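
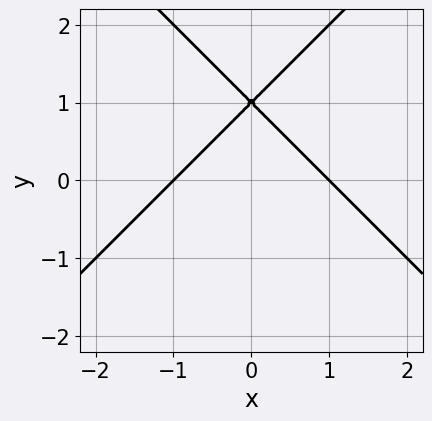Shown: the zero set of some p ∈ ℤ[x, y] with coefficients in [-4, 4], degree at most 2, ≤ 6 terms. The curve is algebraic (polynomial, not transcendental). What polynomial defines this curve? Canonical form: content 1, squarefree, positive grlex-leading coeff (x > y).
deg p = 2. The shape is more complex than any degree-1 curve.
Symmetries: it's symmetric under x → −x, forcing even powers of x.
Reading off the gridlines: one y-axis crossing is at y = 1; the x-axis gridline crossings are at x ∈ {-1, 1}.
Matching integer coefficients to the picture gives p.

x^2 - y^2 + 2*y - 1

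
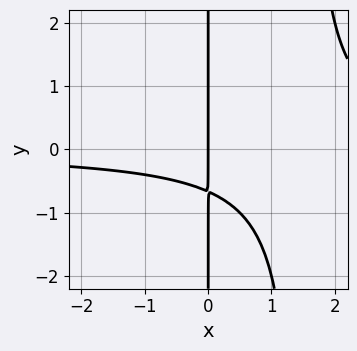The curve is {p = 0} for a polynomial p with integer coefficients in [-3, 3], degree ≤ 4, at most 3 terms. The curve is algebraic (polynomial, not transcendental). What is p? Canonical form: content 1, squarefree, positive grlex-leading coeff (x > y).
2*x^2*y - 3*x*y - 2*x

(a) The degree is 3 — the shape is more complex than any degree-2 curve.
(b) Checking where it meets the axes: every point of the y-axis in the box is on the curve; it meets the x-axis at x = 0 (among the integer gridlines).
(c) Assembling these constraints gives the stated polynomial.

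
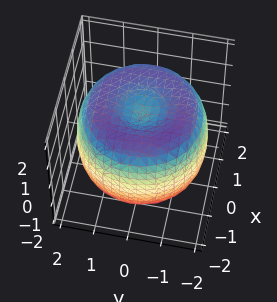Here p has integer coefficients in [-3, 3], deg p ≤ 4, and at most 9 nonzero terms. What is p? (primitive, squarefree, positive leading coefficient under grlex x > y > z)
x^4 + 2*x^2*y^2 + y^4 - 3*x^2 - 3*y^2 + 2*z^2 - 2

The degree is 4 — no degree-3 surface has this shape.
By symmetry, every cross-section ⟂ z is a circle, so x, y appear only via x² + y².
From the axis intercepts and sections: a circular section at z = 1 has radius between 1 and 2; among the integer gridlines, it crosses the z-axis at z ∈ {-1, 1}.
These observations pin down the coefficients.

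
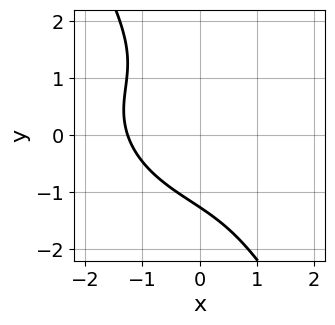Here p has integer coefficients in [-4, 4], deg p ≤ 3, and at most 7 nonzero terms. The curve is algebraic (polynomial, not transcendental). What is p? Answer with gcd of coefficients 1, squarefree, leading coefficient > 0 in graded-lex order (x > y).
x^3 + x^2*y + 2*x*y^2 + y^3 + 2

(a) deg p = 3. The shape is more complex than any degree-2 curve.
(b) Solving for integer coefficients yields p as stated.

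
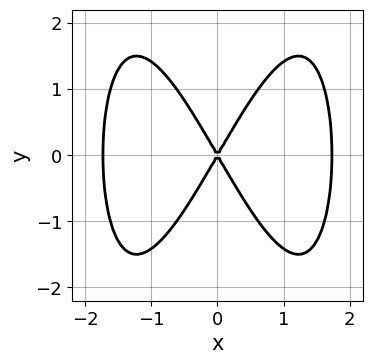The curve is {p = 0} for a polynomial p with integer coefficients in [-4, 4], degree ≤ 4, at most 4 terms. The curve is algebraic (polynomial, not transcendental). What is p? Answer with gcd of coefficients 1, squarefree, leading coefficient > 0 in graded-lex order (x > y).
First, degree: a generic line meets the curve in up to 4 points, so deg p = 4.
Next, symmetries: it's symmetric under x → −x, forcing even powers of x; the y ↦ −y reflection is a symmetry, so y appears only in even powers.
Then, from the axis intercepts and sections: one x-axis crossing is at x = 0; it meets the y-axis at y = 0 (among the integer gridlines).
Finally, solving for integer coefficients yields p as stated.

x^4 - 3*x^2 + y^2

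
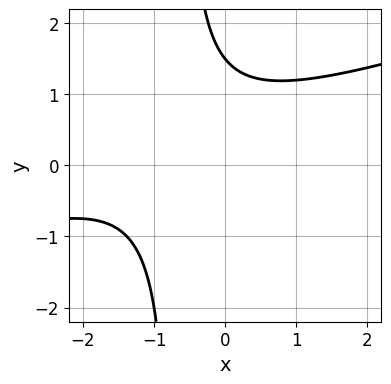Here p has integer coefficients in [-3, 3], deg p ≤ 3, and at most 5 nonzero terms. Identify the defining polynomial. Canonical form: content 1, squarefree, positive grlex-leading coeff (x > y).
First, degree: a generic line meets the curve in up to 2 points, so deg p = 2.
Next, observable constraints: it misses every integer gridline on the x-axis.
Finally, the integer polynomial consistent with all of this is the stated p.

x^2 - 3*x*y + 2*x - 2*y + 3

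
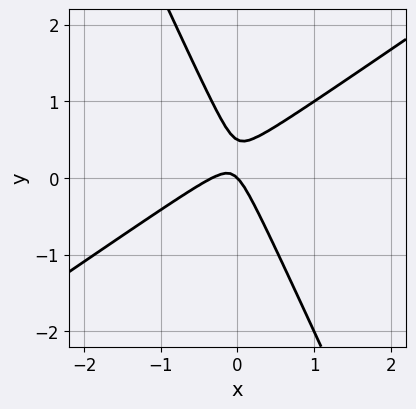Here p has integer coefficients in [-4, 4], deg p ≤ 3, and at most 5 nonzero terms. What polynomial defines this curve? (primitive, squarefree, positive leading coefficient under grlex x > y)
3*x^2 - 3*x*y - 2*y^2 + x + y

The degree is 2 — the shape is more complex than any degree-1 curve.
Reading off the gridlines: it meets the y-axis at y = 0 (among the integer gridlines); one x-axis crossing is at x = 0.
Together with the visible shape, these determine p as stated.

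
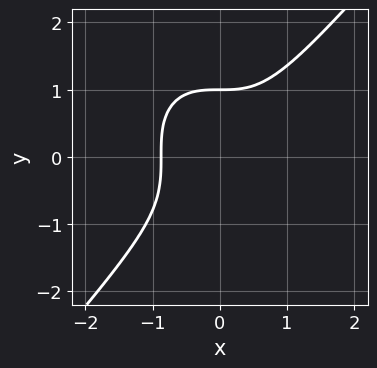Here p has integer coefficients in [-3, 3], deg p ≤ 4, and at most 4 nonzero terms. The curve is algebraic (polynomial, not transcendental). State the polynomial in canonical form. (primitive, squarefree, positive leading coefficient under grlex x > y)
3*x^3 - 2*y^3 + 2

First, deg p = 3. No degree-2 curve has this shape.
Then, against the integer gridlines: it meets the y-axis at y = 1 (among the integer gridlines).
Finally, these observations pin down the coefficients.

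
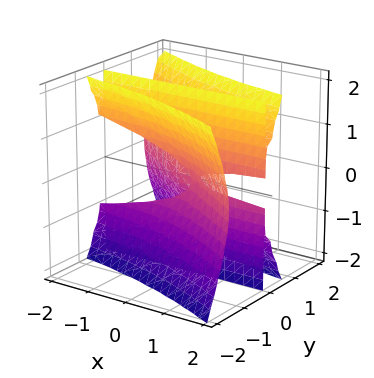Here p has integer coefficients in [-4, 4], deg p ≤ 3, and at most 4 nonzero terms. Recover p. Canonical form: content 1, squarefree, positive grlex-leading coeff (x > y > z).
1. Degree: the shape is more complex than any degree-2 surface, so deg p = 3.
2. Checking where it meets the axes: it meets the y-axis at y = 0 (among the integer gridlines); the visible x-axis segment lies entirely on the surface.
3. Together with the visible shape, these determine p as stated.

2*x*y^2 + 3*y^3 - y*z^2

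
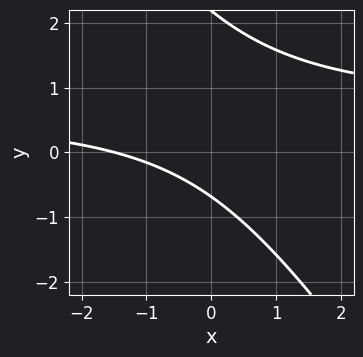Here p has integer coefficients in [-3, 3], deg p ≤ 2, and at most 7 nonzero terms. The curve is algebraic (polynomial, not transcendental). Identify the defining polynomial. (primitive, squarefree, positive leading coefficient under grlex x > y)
The degree is 2 — the shape is more complex than any degree-1 curve.
Matching integer coefficients to the picture gives p.

3*x*y + 2*y^2 - 2*x - 3*y - 3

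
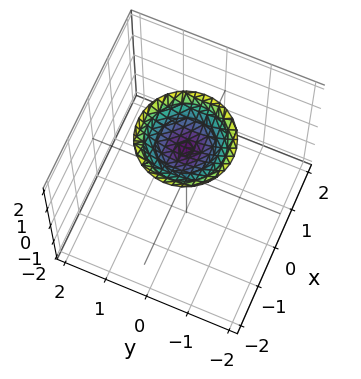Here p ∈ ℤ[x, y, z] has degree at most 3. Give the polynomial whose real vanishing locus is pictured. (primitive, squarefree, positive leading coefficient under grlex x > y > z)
x^2 + y^2 - 2*z + 3

First, degree: no degree-1 surface has this shape, so deg p = 2.
Then, symmetry: the z-axis is an axis of rotation, so x and y enter only as x² + y².
Next, against the integer gridlines: a circular section at z = 2 has radius exactly 1; the surface avoids every integer y-axis point in the box; it misses every integer gridline on the x-axis.
Finally, solving for integer coefficients yields p as stated.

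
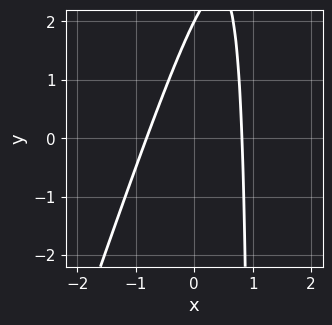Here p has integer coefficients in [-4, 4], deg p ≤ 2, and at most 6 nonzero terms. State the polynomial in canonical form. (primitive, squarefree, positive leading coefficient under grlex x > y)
3*x^2 - x*y + y - 2

1. Degree: the shape is more complex than any degree-1 curve, so deg p = 2.
2. Observable constraints: one y-axis crossing is at y = 2.
3. Putting this together gives p.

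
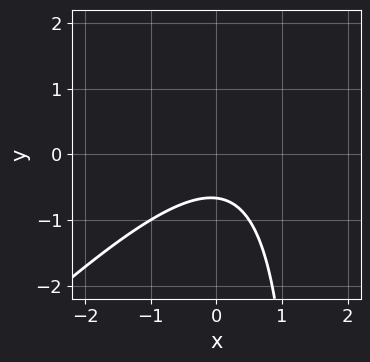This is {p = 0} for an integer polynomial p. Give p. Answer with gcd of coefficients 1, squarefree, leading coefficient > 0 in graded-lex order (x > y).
The degree is 2 — a generic line meets the curve in up to 2 points.
Reading off the gridlines: it misses every integer gridline on the x-axis.
Assembling these constraints gives the stated polynomial.

2*x^2 - 2*x*y - x + 3*y + 2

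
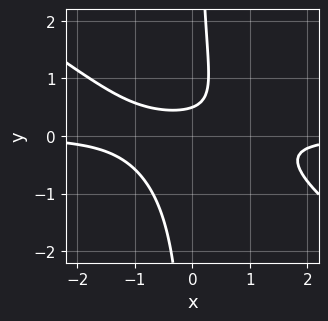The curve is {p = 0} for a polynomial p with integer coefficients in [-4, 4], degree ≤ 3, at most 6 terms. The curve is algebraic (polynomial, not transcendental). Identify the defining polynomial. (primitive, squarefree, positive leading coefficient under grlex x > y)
2*x^2*y + 3*x*y^2 - 2*y + 1

First, deg p = 3. No degree-2 curve has this shape.
Next, reading off the gridlines: it misses every integer gridline on the x-axis.
Finally, these observations pin down the coefficients.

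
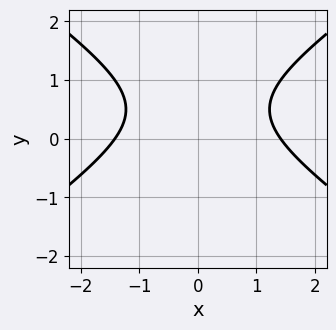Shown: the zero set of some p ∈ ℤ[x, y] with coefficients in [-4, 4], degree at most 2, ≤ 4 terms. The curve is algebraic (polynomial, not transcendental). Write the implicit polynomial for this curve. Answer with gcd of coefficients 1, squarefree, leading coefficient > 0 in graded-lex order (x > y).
1. Degree: the shape is more complex than any degree-1 curve, so deg p = 2.
2. Symmetries: the x ↦ −x reflection is a symmetry, so x appears only in even powers.
3. Against the integer gridlines: it misses every integer gridline on the y-axis.
4. Solving for integer coefficients yields p as stated.

x^2 - 2*y^2 + 2*y - 2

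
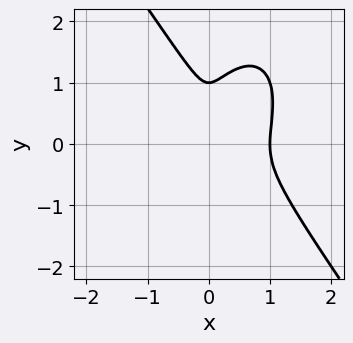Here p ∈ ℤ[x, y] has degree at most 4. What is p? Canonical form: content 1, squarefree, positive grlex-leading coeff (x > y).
3*x^3 + y^3 - 3*x^2 - y^2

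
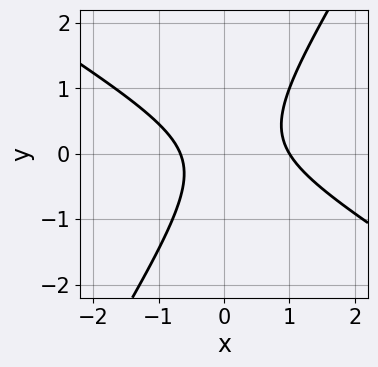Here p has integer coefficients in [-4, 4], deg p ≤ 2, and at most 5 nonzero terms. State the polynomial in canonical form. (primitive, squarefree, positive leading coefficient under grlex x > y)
3*x^2 + 3*x*y - 3*y^2 - x - 2

deg p = 2. A generic line meets the curve in up to 2 points.
From the axis intercepts and sections: it crosses the x-axis at the gridline x = 1; it misses every integer gridline on the y-axis.
These observations pin down the coefficients.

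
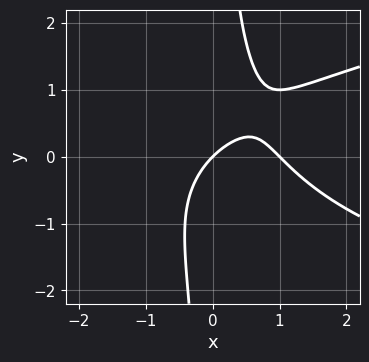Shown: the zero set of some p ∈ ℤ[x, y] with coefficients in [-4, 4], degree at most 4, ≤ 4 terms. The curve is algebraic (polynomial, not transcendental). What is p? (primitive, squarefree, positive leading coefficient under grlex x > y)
deg p = 3.
Observable constraints: the x-axis gridline crossings are at x ∈ {0, 1}; it crosses the y-axis at the gridline y = 0.
These observations pin down the coefficients.

x*y^2 - x^2 + x - y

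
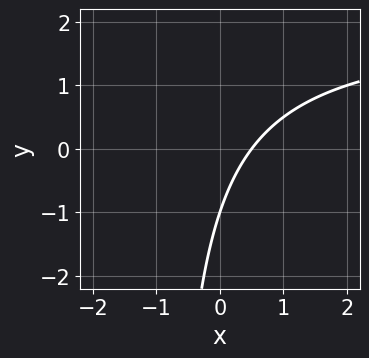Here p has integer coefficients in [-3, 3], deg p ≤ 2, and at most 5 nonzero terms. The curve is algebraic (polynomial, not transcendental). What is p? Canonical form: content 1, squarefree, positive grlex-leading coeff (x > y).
x*y - 2*x + y + 1

First, degree: the shape is more complex than any degree-1 curve, so deg p = 2.
Next, checking where it meets the axes: one y-axis crossing is at y = -1.
Finally, fitting integer coefficients to these (and the overall shape) gives p.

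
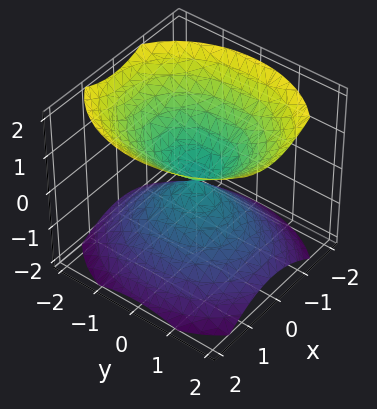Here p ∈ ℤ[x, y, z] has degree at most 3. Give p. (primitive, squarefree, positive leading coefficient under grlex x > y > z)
3*x^2 + 2*y^2 - 3*z^2

First, the picture has 2 separate pieces. Treating them together as one polynomial.
Then, deg p = 2. Two nappes meeting at a single point; a quadric.
Then, symmetries: it's symmetric under x → −x, forcing even powers of x; mirror symmetry z ↦ −z ⇒ only even powers of z; the y ↦ −y reflection is a symmetry, so y appears only in even powers.
Next, from the axis intercepts and sections: one z-axis crossing is at z = 0; it crosses the x-axis at the gridline x = 0.
Finally, together with the visible shape, these determine p as stated.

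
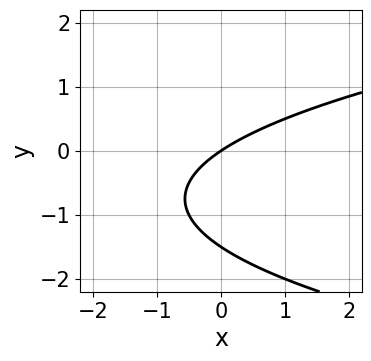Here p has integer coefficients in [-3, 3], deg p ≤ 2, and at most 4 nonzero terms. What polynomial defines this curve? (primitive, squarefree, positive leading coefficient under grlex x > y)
1. Degree: a generic line meets the curve in up to 2 points, so deg p = 2.
2. Against the integer gridlines: it crosses the y-axis at the gridline y = 0; one x-axis crossing is at x = 0.
3. Together with the visible shape, these determine p as stated.

2*y^2 - 2*x + 3*y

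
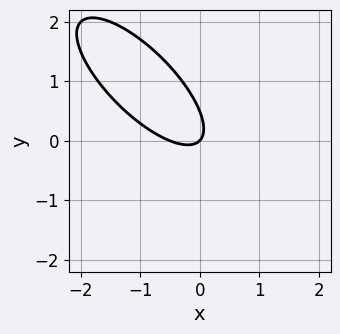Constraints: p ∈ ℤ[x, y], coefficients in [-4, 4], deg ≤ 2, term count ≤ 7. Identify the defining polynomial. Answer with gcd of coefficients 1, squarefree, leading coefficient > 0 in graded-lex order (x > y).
2*x^2 + 3*x*y + 2*y^2 + x - y

1. deg p = 2. A generic line meets the curve in up to 2 points.
2. From the axis intercepts and sections: one x-axis crossing is at x = 0; one y-axis crossing is at y = 0.
3. Solving for integer coefficients yields p as stated.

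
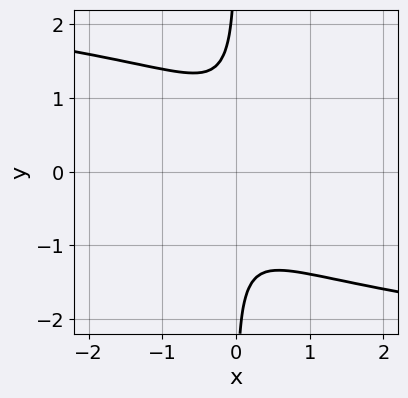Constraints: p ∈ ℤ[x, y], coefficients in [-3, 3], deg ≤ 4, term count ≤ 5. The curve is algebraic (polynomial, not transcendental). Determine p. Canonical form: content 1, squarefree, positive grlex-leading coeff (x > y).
2*x*y^3 + 3*x^2 - x*y + 1

(a) deg p = 4. No degree-3 curve has this shape.
(b) Against the integer gridlines: it misses every integer gridline on the x-axis; no y-intercept at any integer in the box.
(c) These observations pin down the coefficients.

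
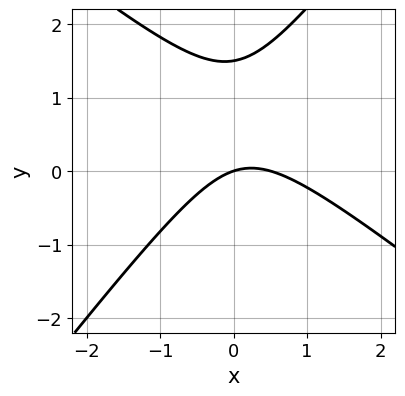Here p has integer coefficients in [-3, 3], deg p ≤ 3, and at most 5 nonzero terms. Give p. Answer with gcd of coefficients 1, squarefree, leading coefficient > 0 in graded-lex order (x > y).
The degree is 2 — the shape is more complex than any degree-1 curve.
Reading off the gridlines: it meets the y-axis at y = 0 (among the integer gridlines); one x-axis crossing is at x = 0.
Assembling these constraints gives the stated polynomial.

2*x^2 + x*y - 2*y^2 - x + 3*y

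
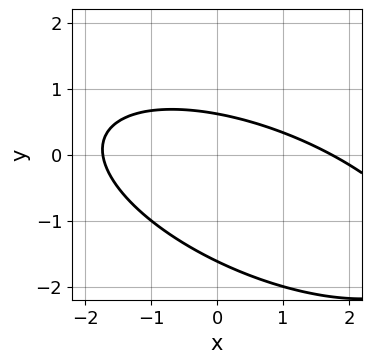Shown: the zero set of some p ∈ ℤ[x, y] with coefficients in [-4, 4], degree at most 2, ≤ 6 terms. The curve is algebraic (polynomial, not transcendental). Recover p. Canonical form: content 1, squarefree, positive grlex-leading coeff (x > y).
x^2 + 2*x*y + 3*y^2 + 3*y - 3

(a) deg p = 2. The shape is more complex than any degree-1 curve.
(b) Putting this together gives p.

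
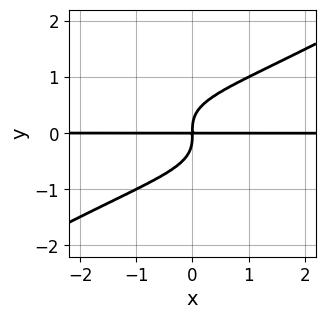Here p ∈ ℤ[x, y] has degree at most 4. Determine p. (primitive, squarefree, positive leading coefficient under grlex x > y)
x^2*y^2 - 3*y^4 + 2*x*y

1. The degree is 4 — no degree-3 curve has this shape.
2. From the visible intercepts: every point of the x-axis in the box is on the curve.
3. The integer polynomial consistent with all of this is the stated p.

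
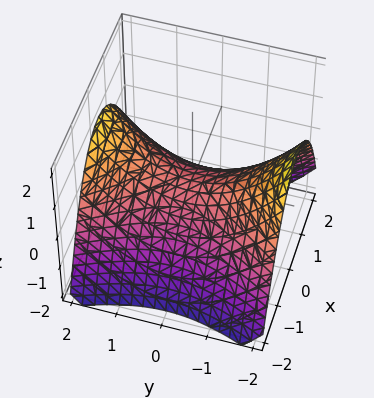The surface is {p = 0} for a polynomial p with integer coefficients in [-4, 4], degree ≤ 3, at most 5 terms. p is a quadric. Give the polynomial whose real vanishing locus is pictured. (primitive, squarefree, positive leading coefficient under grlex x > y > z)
2*x^2 - y^2 + 3*z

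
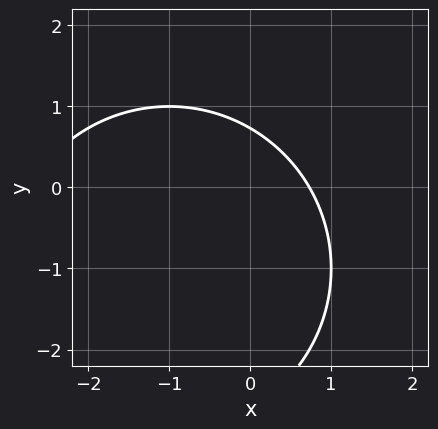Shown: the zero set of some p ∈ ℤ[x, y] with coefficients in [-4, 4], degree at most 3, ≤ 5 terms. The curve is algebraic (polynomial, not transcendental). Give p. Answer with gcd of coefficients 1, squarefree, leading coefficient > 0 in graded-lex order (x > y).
First, the degree is 2 — a generic line meets the curve in up to 2 points.
Finally, the integer polynomial consistent with all of this is the stated p.

x^2 + y^2 + 2*x + 2*y - 2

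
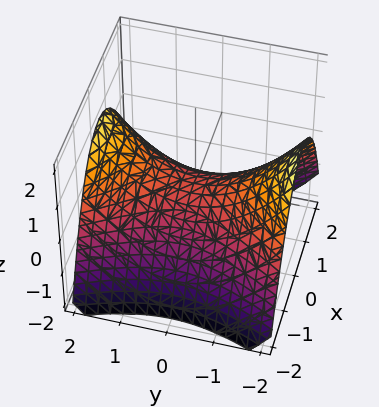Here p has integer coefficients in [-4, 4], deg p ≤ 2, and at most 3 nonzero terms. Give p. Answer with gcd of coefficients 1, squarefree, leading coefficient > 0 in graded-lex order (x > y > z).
2*x^2 - y^2 + 3*z

(a) Degree: a hyperbolic paraboloid; a quadric, so deg p = 2.
(b) Symmetries: mirror symmetry y ↦ −y ⇒ only even powers of y; it's symmetric under x → −x, forcing even powers of x.
(c) From the axis intercepts and sections: one y-axis crossing is at y = 0; one z-axis crossing is at z = 0.
(d) These observations pin down the coefficients.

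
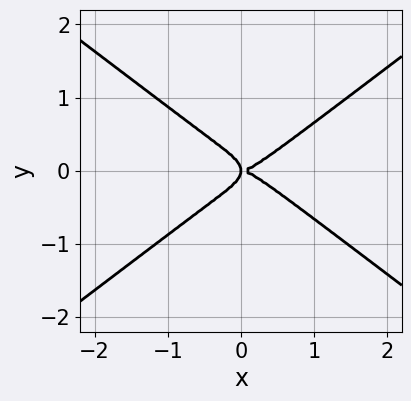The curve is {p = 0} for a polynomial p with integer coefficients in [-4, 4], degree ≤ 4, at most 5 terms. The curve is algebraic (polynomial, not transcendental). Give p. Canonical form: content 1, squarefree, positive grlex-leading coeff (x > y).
x^4 - 3*y^4 - x*y^2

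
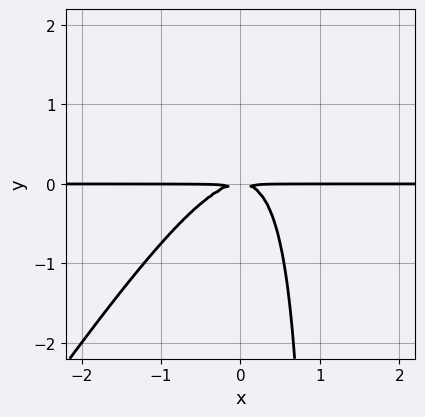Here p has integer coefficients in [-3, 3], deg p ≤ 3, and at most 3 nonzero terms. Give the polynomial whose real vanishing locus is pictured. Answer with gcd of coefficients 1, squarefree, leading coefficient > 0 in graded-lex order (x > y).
Degree: a generic line meets the curve in up to 3 points, so deg p = 3.
From the visible intercepts: every point of the x-axis in the box is on the curve.
The integer polynomial consistent with all of this is the stated p.

3*x^2*y - 2*x*y^2 + 2*y^2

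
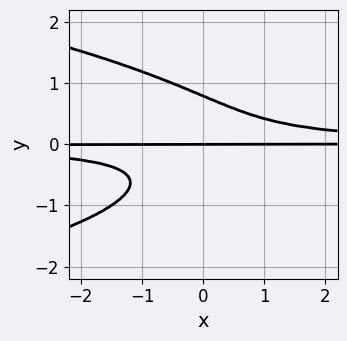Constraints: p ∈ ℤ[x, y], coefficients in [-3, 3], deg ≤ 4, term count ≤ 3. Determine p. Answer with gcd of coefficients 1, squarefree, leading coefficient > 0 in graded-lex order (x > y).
1. The degree is 4 — no degree-3 curve has this shape.
2. Checking where it meets the axes: it crosses the y-axis at the gridline y = 0; the visible x-axis segment lies entirely on the curve.
3. Putting this together gives p.

2*y^4 + 2*x*y^2 - y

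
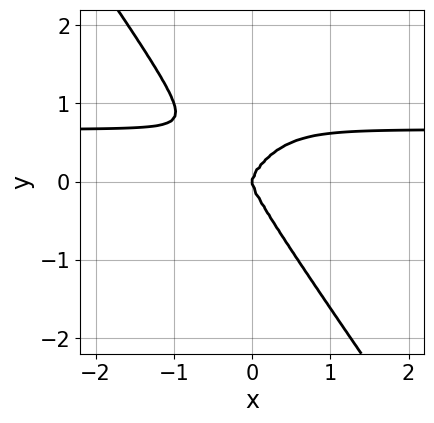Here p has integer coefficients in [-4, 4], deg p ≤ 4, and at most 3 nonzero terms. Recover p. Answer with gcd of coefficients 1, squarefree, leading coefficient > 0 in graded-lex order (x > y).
First, deg p = 4. No degree-3 curve has this shape.
Next, from the visible intercepts: it crosses the y-axis at the gridline y = 0; it crosses the x-axis at the gridline x = 0.
Finally, assembling these constraints gives the stated polynomial.

3*x^3*y + y^4 - 2*x^3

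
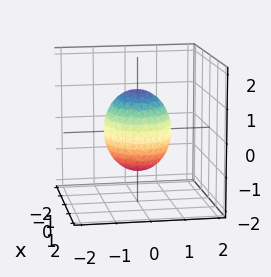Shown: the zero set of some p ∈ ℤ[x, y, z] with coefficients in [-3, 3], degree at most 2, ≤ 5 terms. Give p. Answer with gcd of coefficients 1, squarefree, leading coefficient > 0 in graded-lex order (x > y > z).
2*x^2 + 3*y^2 + 2*z^2 - 3

(a) deg p = 2. A closed, bounded, convex surface; a quadric.
(b) Symmetries: the z ↦ −z reflection is a symmetry, so z appears only in even powers; the y ↦ −y reflection is a symmetry, so y appears only in even powers; the x ↦ −x reflection is a symmetry, so x appears only in even powers.
(c) Checking where it meets the axes: the y-axis gridline crossings are at y ∈ {-1, 1}.
(d) These observations pin down the coefficients.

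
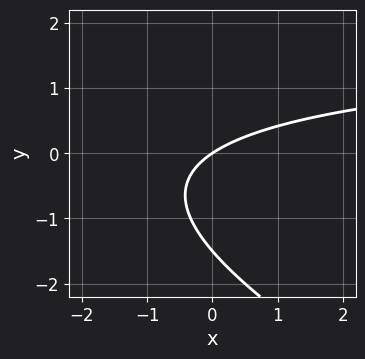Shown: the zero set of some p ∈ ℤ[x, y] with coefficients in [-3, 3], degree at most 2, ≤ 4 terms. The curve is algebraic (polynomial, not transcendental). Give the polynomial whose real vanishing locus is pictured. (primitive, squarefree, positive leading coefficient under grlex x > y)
x*y + 2*y^2 - 2*x + 3*y

1. deg p = 2.
2. Reading off the gridlines: it crosses the y-axis at the gridline y = 0; one x-axis crossing is at x = 0.
3. Fitting integer coefficients to these (and the overall shape) gives p.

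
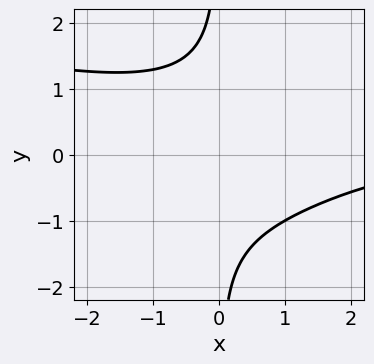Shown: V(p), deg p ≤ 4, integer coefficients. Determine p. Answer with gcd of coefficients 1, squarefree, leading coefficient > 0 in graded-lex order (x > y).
2*x*y^3 + x^2*y + 3

First, the degree is 4 — the shape is more complex than any degree-3 curve.
Next, checking where it meets the axes: it misses every integer gridline on the x-axis; the curve avoids every integer y-axis point in the box.
Finally, assembling these constraints gives the stated polynomial.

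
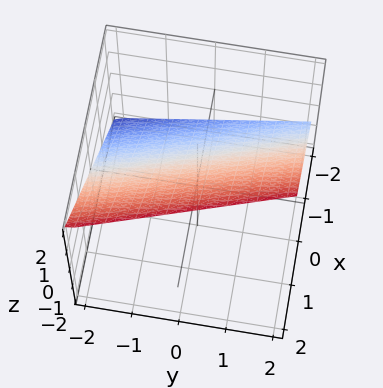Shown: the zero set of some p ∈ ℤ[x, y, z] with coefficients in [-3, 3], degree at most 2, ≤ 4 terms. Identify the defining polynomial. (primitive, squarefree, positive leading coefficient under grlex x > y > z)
3*x + y - 3*z + 2

First, deg p = 1. The surface is flat (a plane).
Next, from the axis intercepts and sections: it crosses the y-axis at the gridline y = -2.
Finally, together with the visible shape, these determine p as stated.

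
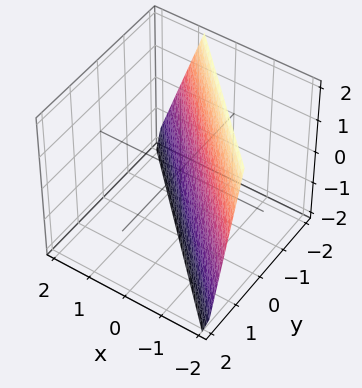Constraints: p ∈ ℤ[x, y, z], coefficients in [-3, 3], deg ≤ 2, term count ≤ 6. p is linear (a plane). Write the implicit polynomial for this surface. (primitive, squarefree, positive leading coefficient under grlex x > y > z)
1. The degree is 1 — every cross-section is a straight line — this is a plane.
2. From the axis intercepts and sections: it meets the z-axis at z = -2 (among the integer gridlines).
3. Solving for integer coefficients yields p as stated.

3*x + 3*y + z + 2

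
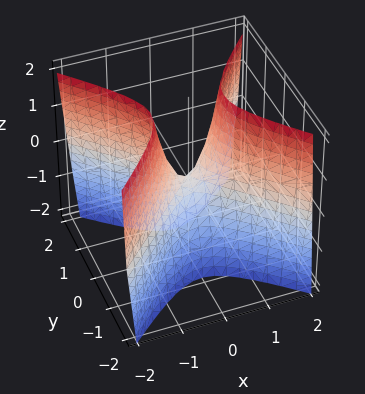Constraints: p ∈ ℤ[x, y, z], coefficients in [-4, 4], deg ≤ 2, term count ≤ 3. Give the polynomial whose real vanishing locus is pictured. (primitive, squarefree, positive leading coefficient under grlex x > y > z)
3*x^2 - 3*y^2 - z

The degree is 2 — a hyperbolic paraboloid; a quadric.
Symmetries: it's symmetric under x → −x, forcing even powers of x; the y ↦ −y reflection is a symmetry, so y appears only in even powers.
From the axis intercepts and sections: it meets the z-axis at z = 0 (among the integer gridlines); one y-axis crossing is at y = 0; it meets the x-axis at x = 0 (among the integer gridlines).
Fitting integer coefficients to these (and the overall shape) gives p.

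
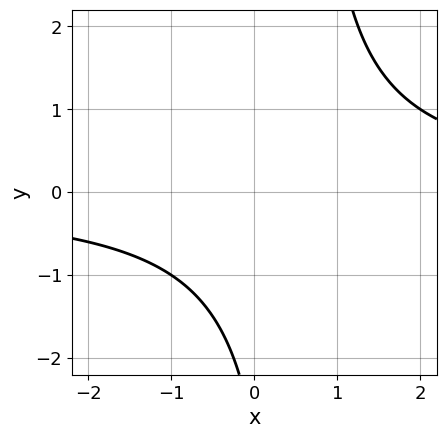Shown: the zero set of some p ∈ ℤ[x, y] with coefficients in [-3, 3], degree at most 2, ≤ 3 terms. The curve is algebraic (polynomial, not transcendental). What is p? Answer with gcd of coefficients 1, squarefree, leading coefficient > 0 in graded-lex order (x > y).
2*x*y - y - 3

1. deg p = 2. A generic line meets the curve in up to 2 points.
2. Checking where it meets the axes: no y-intercept at any integer in the box; it misses every integer gridline on the x-axis.
3. Matching integer coefficients to the picture gives p.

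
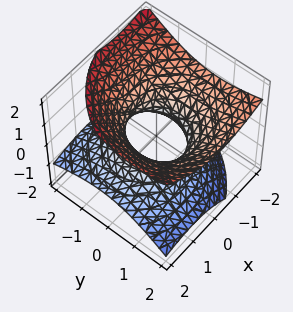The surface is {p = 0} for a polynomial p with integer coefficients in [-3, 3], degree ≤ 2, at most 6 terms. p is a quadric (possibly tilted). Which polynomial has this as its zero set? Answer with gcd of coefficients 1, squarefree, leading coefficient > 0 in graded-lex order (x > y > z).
First, degree: a generic line meets the surface in up to 2 points, so deg p = 2.
Next, against the integer gridlines: the x-axis gridline crossings are at x ∈ {-1, 1}; no z-intercept at any integer in the box.
Finally, the integer polynomial consistent with all of this is the stated p.

x^2 + x*z + y^2 - y*z - 2*z^2 - 1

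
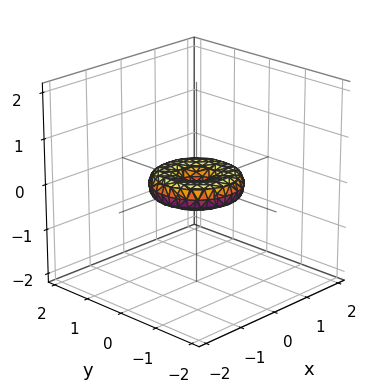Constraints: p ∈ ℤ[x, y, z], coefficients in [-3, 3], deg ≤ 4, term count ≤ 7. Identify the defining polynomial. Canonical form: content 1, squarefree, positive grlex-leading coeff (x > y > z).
x^4 + 2*x^2*y^2 + y^4 - x^2 - y^2 + 3*z^2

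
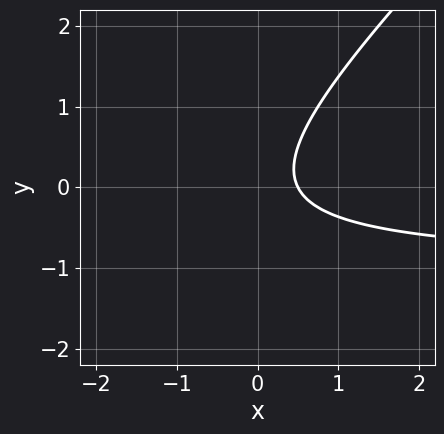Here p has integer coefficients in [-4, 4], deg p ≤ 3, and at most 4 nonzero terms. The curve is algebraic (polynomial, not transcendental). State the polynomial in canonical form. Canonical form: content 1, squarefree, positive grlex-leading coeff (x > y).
(a) deg p = 2. No degree-1 curve has this shape.
(b) Reading off the gridlines: no y-intercept at any integer in the box.
(c) Together with the visible shape, these determine p as stated.

2*x*y - 2*y^2 + 2*x - 1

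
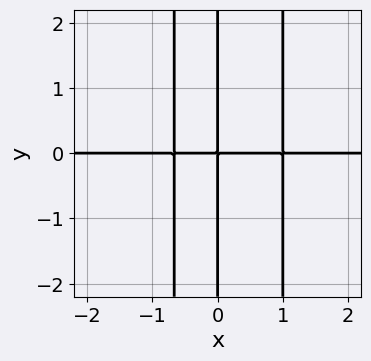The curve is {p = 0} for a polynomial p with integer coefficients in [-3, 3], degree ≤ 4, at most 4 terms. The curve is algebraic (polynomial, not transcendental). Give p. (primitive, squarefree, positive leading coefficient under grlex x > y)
First, degree: a generic line meets the curve in up to 4 points, so deg p = 4.
Next, from the visible intercepts: the visible x-axis segment lies entirely on the curve; the visible y-axis segment lies entirely on the curve.
Finally, matching integer coefficients to the picture gives p.

3*x^3*y - x^2*y - 2*x*y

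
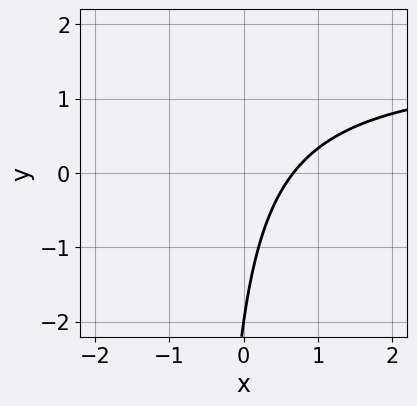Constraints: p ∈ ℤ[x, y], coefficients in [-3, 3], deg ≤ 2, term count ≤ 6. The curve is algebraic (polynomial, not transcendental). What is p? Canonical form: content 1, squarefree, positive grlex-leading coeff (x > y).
2*x*y - 3*x + y + 2

First, degree: the shape is more complex than any degree-1 curve, so deg p = 2.
Then, from the visible intercepts: it meets the y-axis at y = -2 (among the integer gridlines).
Finally, the integer polynomial consistent with all of this is the stated p.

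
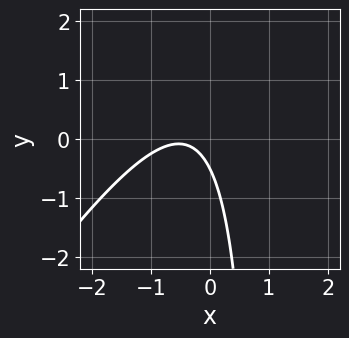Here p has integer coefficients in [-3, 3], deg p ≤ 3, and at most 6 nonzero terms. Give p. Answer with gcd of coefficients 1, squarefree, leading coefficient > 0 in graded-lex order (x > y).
First, the degree is 2 — the shape is more complex than any degree-1 curve.
Next, reading off the gridlines: no x-intercept at any integer in the box.
Finally, matching integer coefficients to the picture gives p.

3*x^2 - 2*x*y + 3*x + 2*y + 1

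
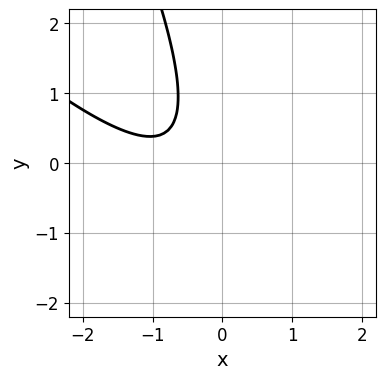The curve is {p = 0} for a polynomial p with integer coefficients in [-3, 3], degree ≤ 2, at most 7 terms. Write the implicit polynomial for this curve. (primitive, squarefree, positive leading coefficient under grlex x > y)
The degree is 2 — the shape is more complex than any degree-1 curve.
From the axis intercepts and sections: no x-intercept at any integer in the box; the curve avoids every integer y-axis point in the box.
These observations pin down the coefficients.

2*x^2 + 3*x*y + y^2 + 3*x + 2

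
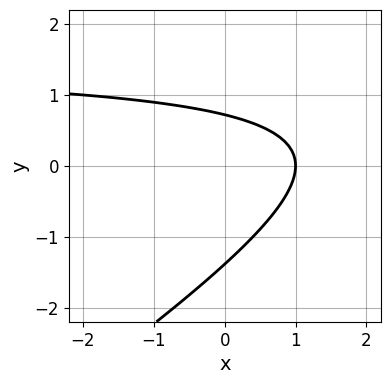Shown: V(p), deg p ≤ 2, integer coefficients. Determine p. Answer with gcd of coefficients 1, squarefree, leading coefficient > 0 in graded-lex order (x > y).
1. deg p = 2. A generic line meets the curve in up to 2 points.
2. Checking where it meets the axes: it crosses the x-axis at the gridline x = 1.
3. Matching integer coefficients to the picture gives p.

2*x*y - 3*y^2 - 3*x - 2*y + 3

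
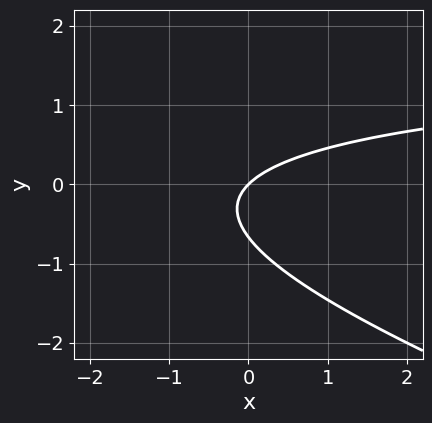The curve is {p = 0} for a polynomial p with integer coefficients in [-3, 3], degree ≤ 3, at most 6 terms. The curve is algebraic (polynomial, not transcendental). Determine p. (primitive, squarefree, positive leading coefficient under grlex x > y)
x*y + 3*y^2 - 2*x + 2*y

Degree: the shape is more complex than any degree-1 curve, so deg p = 2.
From the visible intercepts: it crosses the y-axis at the gridline y = 0; it crosses the x-axis at the gridline x = 0.
Fitting integer coefficients to these (and the overall shape) gives p.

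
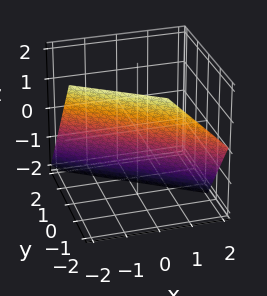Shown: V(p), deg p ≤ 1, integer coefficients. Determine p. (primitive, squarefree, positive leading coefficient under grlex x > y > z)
2*x + 3*y + 2*z + 2

First, degree: every cross-section is a straight line — this is a plane, so deg p = 1.
Then, from the axis intercepts and sections: it crosses the x-axis at the gridline x = -1; it crosses the z-axis at the gridline z = -1.
Finally, these observations pin down the coefficients.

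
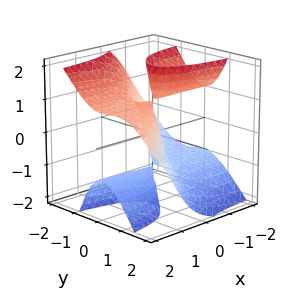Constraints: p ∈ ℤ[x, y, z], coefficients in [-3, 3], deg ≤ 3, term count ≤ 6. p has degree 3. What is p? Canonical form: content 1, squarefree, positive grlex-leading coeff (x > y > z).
(a) The picture has 3 separate pieces.
(b) The degree is 3 — a generic line meets the surface in up to 3 points.
(c) Observable constraints: every point of the z-axis in the box is on the surface; it meets the y-axis at y = 0 (among the integer gridlines); one x-axis crossing is at x = 0.
(d) Matching integer coefficients to the picture gives p.

3*x*y^2 - 2*x*z^2 - 3*y^3 - 3*y^2*z + 2*x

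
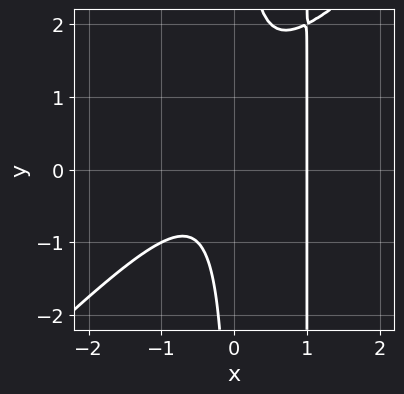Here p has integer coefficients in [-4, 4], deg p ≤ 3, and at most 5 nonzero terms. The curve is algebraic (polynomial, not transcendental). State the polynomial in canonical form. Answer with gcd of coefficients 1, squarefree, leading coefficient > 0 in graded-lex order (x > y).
1. deg p = 3. A generic line meets the curve in up to 3 points.
2. Reading off the gridlines: it crosses the x-axis at the gridline x = 1; the curve avoids every integer y-axis point in the box.
3. The integer polynomial consistent with all of this is the stated p.

2*x^3 - 2*x^2*y - x^2 + 2*x*y - 1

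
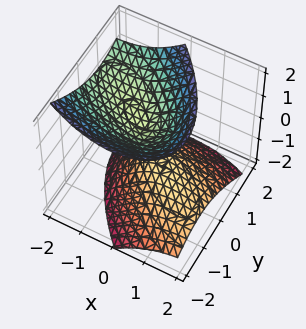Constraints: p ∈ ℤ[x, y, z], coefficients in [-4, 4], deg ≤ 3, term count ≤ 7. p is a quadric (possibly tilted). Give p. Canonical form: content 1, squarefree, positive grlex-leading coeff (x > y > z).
(a) The picture has 2 separate pieces.
(b) Degree: no degree-1 surface has this shape, so deg p = 2.
(c) Against the integer gridlines: no x-intercept at any integer in the box; the surface avoids every integer y-axis point in the box.
(d) The integer polynomial consistent with all of this is the stated p.

2*x^2 + 3*x*y + 3*x*z + 3*y^2 - 3*z^2 + 1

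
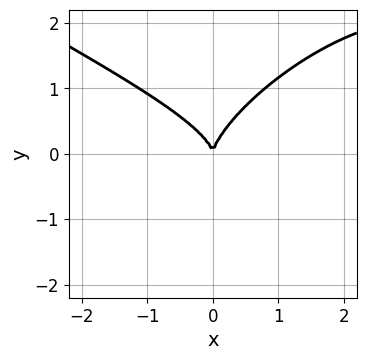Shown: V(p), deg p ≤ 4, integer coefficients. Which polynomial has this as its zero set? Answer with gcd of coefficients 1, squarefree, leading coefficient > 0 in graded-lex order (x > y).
x^3 - 2*x*y^2 + 3*y^3 - 3*x^2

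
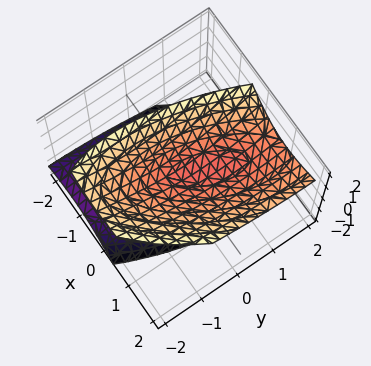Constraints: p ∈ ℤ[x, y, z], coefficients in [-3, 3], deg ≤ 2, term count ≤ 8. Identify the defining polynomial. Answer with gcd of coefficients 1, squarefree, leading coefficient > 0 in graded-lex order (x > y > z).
3*x^2 - 2*x*y - 2*x*z + y^2 - 2*z^2 + 1

(a) I count 2 distinct pieces. Treating them together as one polynomial.
(b) deg p = 2. A generic line meets the surface in up to 2 points.
(c) Checking where it meets the axes: it misses every integer gridline on the y-axis; no x-intercept at any integer in the box.
(d) Matching integer coefficients to the picture gives p.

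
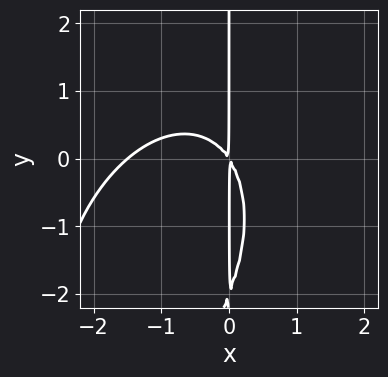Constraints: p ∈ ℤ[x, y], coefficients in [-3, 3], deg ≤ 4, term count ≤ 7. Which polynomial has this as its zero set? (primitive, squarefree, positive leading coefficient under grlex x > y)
2*x^3 - x^2*y + x*y^2 + 3*x^2 + 2*x*y

First, the degree is 3 — a generic line meets the curve in up to 3 points.
Next, from the visible intercepts: the visible y-axis segment lies entirely on the curve.
Finally, fitting integer coefficients to these (and the overall shape) gives p.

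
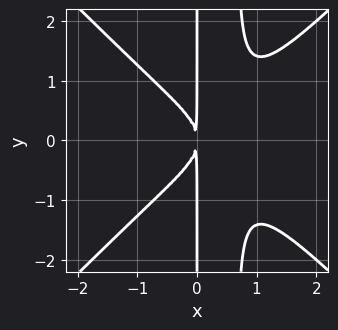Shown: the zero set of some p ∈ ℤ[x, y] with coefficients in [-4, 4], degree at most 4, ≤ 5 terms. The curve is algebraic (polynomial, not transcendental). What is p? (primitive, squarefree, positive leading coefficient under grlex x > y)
3*x^4 - 3*x^2*y^2 - 3*x^3 + 2*x*y^2 + 2*x^2

Degree: no degree-3 curve has this shape, so deg p = 4.
Symmetries: mirror symmetry y ↦ −y ⇒ only even powers of y.
From the axis intercepts and sections: the visible y-axis segment lies entirely on the curve.
These observations pin down the coefficients.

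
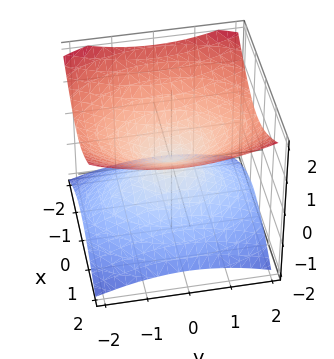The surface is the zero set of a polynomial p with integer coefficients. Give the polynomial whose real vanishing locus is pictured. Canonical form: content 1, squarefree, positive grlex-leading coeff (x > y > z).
2*x^2 + y^2 - 3*z^2

(a) deg p = 2. Two nappes meeting at a single point; a quadric.
(b) Symmetries: it's symmetric under z → −z, forcing even powers of z; the x ↦ −x reflection is a symmetry, so x appears only in even powers; the y ↦ −y reflection is a symmetry, so y appears only in even powers.
(c) Reading off the gridlines: it crosses the x-axis at the gridline x = 0; it meets the z-axis at z = 0 (among the integer gridlines).
(d) Fitting integer coefficients to these (and the overall shape) gives p.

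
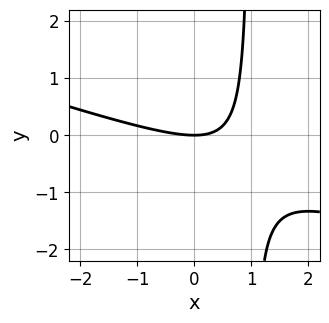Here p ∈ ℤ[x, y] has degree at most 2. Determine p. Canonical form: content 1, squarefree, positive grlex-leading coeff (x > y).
First, the degree is 2 — no degree-1 curve has this shape.
Then, checking where it meets the axes: it crosses the x-axis at the gridline x = 0; one y-axis crossing is at y = 0.
Finally, together with the visible shape, these determine p as stated.

x^2 + 3*x*y - 3*y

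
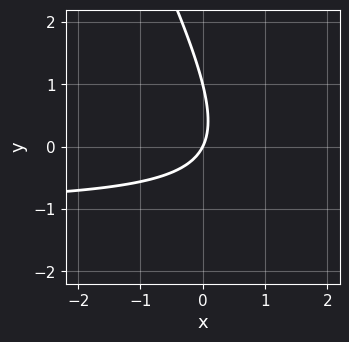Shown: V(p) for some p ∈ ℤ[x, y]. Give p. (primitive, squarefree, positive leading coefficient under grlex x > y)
Degree: a generic line meets the curve in up to 2 points, so deg p = 2.
Reading off the gridlines: it crosses the x-axis at the gridline x = 0; the y-axis gridline crossings are at y ∈ {0, 1}.
Putting this together gives p.

2*x*y + y^2 + 2*x - y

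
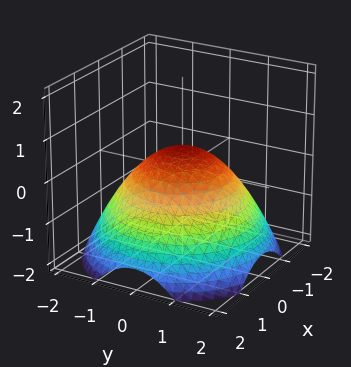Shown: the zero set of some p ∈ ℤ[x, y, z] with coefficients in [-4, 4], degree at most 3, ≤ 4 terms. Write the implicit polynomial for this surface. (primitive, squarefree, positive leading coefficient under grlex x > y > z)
x^2 + y^2 + 2*z - 1

First, degree: no degree-1 surface has this shape, so deg p = 2.
Then, by symmetry, the z-axis is an axis of rotation, so x and y enter only as x² + y².
Then, against the integer gridlines: among the integer gridlines, it crosses the x-axis at x ∈ {-1, 1}; among the integer gridlines, it crosses the y-axis at y ∈ {-1, 1}; a circular section at z = -1 has radius between 1 and 2.
Finally, assembling these constraints gives the stated polynomial.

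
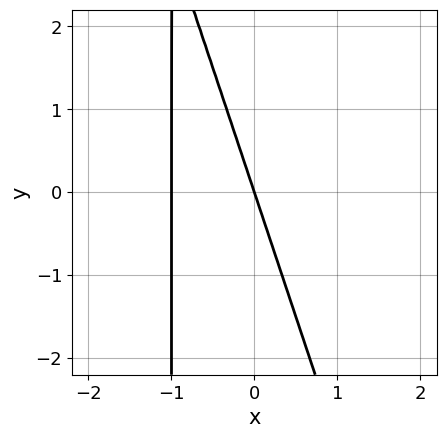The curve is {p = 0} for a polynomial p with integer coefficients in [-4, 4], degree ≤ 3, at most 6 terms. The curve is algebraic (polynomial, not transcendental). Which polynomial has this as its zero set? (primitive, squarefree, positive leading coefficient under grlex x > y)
3*x^2 + x*y + 3*x + y

(a) The degree is 2 — no degree-1 curve has this shape.
(b) Checking where it meets the axes: among the integer gridlines, it crosses the x-axis at x ∈ {-1, 0}; it crosses the y-axis at the gridline y = 0.
(c) Matching integer coefficients to the picture gives p.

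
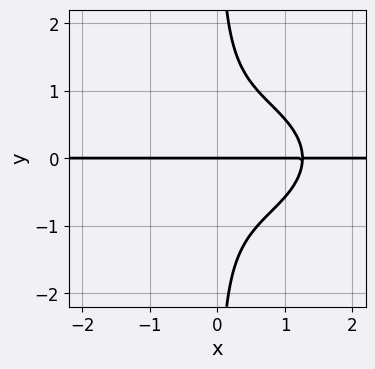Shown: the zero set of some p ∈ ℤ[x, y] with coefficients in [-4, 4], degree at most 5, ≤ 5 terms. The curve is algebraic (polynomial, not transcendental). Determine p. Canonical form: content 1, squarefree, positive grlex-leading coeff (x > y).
x^3*y + 3*x*y^3 - 2*y

(a) deg p = 4. No degree-3 curve has this shape.
(b) Checking where it meets the axes: it meets the y-axis at y = 0 (among the integer gridlines); the visible x-axis segment lies entirely on the curve.
(c) Together with the visible shape, these determine p as stated.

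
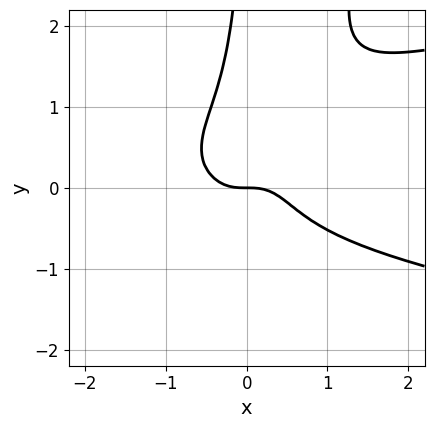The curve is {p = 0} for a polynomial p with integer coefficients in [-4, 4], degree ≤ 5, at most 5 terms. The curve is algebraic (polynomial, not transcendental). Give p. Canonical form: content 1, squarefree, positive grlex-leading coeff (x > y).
3*x^2*y^2 - x*y^3 - 2*x^3 - x^2*y - y

First, the degree is 4 — a generic line meets the curve in up to 4 points.
Then, reading off the gridlines: one x-axis crossing is at x = 0; it crosses the y-axis at the gridline y = 0.
Finally, the integer polynomial consistent with all of this is the stated p.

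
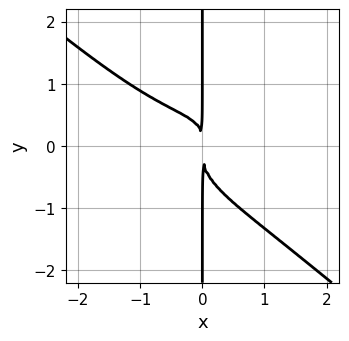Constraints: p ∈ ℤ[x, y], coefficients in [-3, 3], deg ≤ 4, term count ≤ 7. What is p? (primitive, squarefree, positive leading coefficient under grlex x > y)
x^4 - x^3*y + 3*x*y^3 - 2*x^2*y + 2*x^2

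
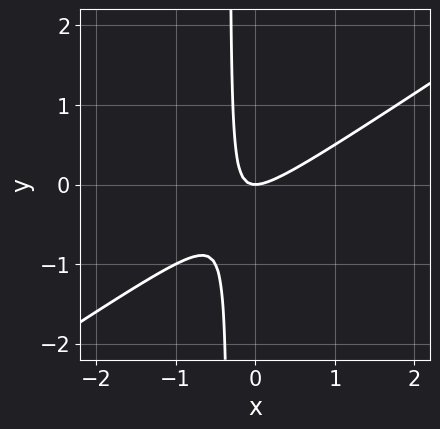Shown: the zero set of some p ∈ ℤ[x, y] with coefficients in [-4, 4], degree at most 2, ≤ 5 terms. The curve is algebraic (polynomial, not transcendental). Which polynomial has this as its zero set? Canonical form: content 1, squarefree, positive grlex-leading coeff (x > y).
2*x^2 - 3*x*y - y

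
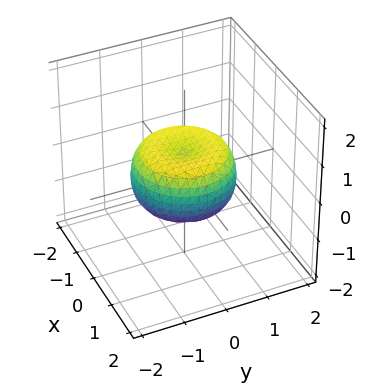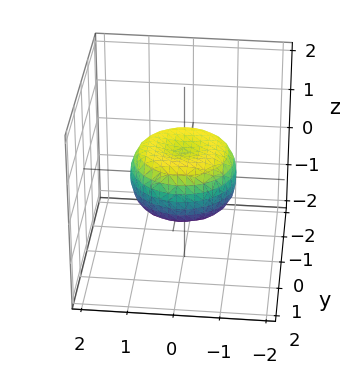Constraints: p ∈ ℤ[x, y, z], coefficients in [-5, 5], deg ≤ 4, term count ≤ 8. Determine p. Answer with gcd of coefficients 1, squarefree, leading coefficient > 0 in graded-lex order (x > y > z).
2*x^4 + 4*x^2*y^2 + 2*y^4 - 2*x^2 - 2*y^2 + 3*z^2 - 1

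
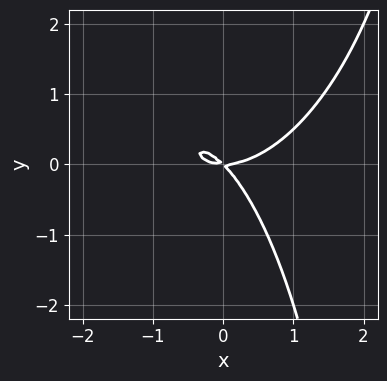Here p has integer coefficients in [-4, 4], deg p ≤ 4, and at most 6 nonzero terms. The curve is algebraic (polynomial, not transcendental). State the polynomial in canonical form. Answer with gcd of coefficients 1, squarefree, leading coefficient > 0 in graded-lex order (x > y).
deg p = 3.
From the visible intercepts: it crosses the y-axis at the gridline y = 0; it meets the x-axis at x = 0 (among the integer gridlines).
Together with the visible shape, these determine p as stated.

2*x^3 + x*y^2 - 3*x*y - 3*y^2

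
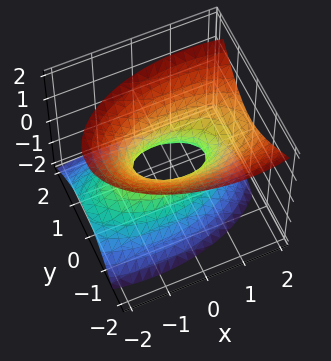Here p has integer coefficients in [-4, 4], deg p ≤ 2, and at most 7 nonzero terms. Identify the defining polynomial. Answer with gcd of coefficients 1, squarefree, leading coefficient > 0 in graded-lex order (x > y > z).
x^2 - x*z + 3*y^2 + y*z - 2*z^2 - 1

First, deg p = 2.
Then, from the axis intercepts and sections: it misses every integer gridline on the z-axis; among the integer gridlines, it crosses the x-axis at x ∈ {-1, 1}.
Finally, putting this together gives p.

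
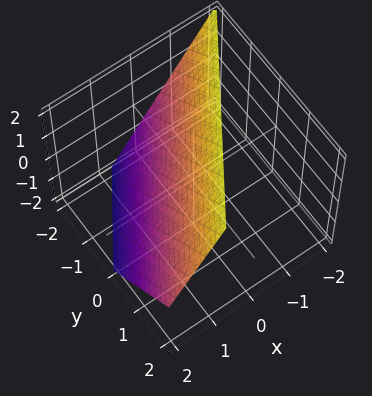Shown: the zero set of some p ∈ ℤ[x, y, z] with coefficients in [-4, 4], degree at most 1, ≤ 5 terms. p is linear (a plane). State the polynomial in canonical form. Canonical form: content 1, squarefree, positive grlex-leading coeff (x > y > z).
3*x - 2*y + 2*z - 2

(a) The degree is 1 — every cross-section is a straight line — this is a plane.
(b) Reading off the gridlines: it meets the y-axis at y = -1 (among the integer gridlines); it crosses the z-axis at the gridline z = 1.
(c) The integer polynomial consistent with all of this is the stated p.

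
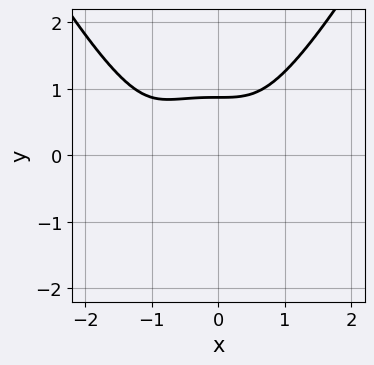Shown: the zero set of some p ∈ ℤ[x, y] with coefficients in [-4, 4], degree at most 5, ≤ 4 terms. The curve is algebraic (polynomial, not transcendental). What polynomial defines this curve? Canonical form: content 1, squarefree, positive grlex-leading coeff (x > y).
2*x^4 + 2*x^3 - 3*y^3 + 2

(a) Degree: a generic line meets the curve in up to 4 points, so deg p = 4.
(b) Observable constraints: it misses every integer gridline on the x-axis.
(c) Solving for integer coefficients yields p as stated.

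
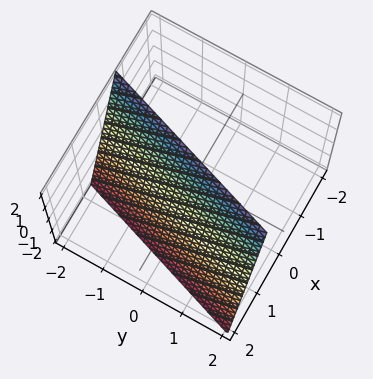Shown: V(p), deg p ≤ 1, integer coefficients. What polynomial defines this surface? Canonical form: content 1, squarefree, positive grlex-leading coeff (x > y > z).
First, degree: the surface is flat (a plane), so deg p = 1.
Then, from the visible intercepts: one y-axis crossing is at y = -2; it meets the z-axis at z = 2 (among the integer gridlines).
Finally, the integer polynomial consistent with all of this is the stated p.

3*x - y + z - 2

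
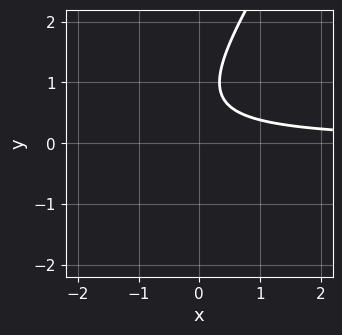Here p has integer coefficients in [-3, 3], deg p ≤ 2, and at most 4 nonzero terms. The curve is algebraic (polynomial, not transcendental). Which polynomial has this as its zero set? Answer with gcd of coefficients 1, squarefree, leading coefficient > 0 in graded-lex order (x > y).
3*x*y - 2*y^2 + 3*y - 2

The degree is 2 — the shape is more complex than any degree-1 curve.
Observable constraints: no y-intercept at any integer in the box; the curve avoids every integer x-axis point in the box.
Putting this together gives p.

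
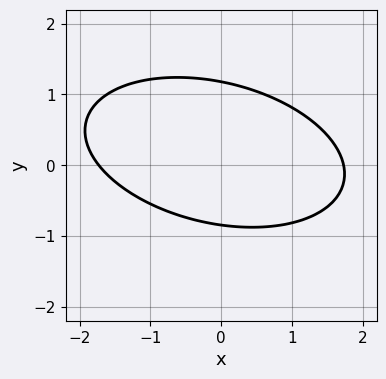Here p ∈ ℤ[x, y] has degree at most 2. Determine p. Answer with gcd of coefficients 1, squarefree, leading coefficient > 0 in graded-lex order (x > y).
x^2 + x*y + 3*y^2 - y - 3

1. deg p = 2. No degree-1 curve has this shape.
2. Solving for integer coefficients yields p as stated.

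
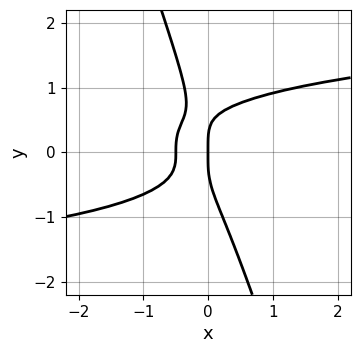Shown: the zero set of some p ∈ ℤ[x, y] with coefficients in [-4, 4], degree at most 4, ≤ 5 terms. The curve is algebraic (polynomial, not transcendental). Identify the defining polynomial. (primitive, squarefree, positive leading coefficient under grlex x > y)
First, degree: no degree-3 curve has this shape, so deg p = 4.
Next, observable constraints: it crosses the y-axis at the gridline y = 0; it crosses the x-axis at the gridline x = 0.
Finally, putting this together gives p.

3*x*y^3 + y^4 - 2*x^2 - x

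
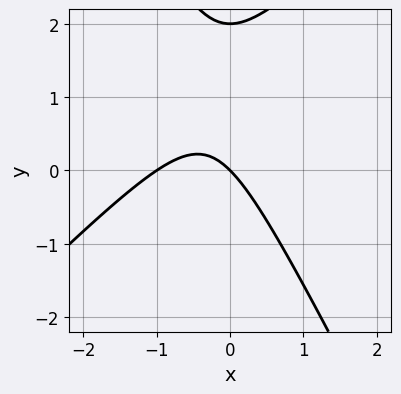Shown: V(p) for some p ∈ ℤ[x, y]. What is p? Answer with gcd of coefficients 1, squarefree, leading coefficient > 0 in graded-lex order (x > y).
2*x^2 - x*y - y^2 + 2*x + 2*y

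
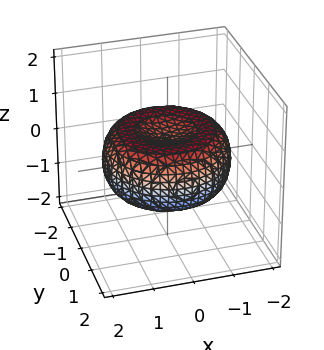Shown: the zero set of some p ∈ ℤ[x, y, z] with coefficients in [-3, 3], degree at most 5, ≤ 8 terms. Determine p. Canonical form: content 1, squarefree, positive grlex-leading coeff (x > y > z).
1. Degree: a generic line meets the surface in up to 4 points, so deg p = 4.
2. Symmetry: the z-axis is an axis of rotation, so x and y enter only as x² + y².
3. Checking where it meets the axes: a circular section at z = 0 has radius between 1 and 2.
4. Together with the visible shape, these determine p as stated.

x^4 + 2*x^2*y^2 + y^4 - 2*x^2 - 2*y^2 + 3*z^2 - 1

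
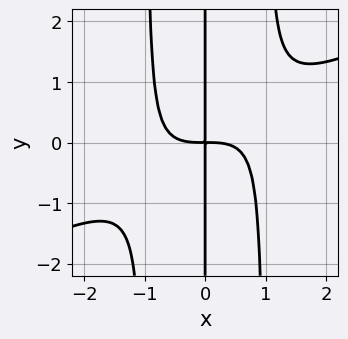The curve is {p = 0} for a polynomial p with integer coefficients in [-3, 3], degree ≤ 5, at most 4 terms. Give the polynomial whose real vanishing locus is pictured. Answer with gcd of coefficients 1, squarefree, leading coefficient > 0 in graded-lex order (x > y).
First, the degree is 4 — a generic line meets the curve in up to 4 points.
Next, checking where it meets the axes: every point of the y-axis in the box is on the curve.
Finally, solving for integer coefficients yields p as stated.

x^4 - 2*x^3*y + 2*x*y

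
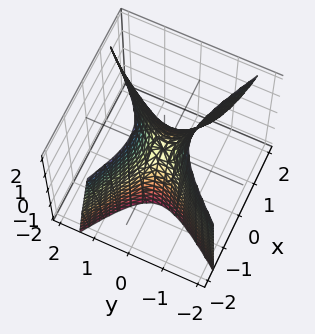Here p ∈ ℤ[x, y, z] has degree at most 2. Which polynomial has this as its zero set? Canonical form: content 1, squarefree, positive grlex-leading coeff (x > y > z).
The degree is 2 — no degree-1 surface has this shape.
Observable constraints: one z-axis crossing is at z = 0; it meets the y-axis at y = 0 (among the integer gridlines).
Together with the visible shape, these determine p as stated.

2*x^2 + 2*x*y + x*z - 3*y^2 + z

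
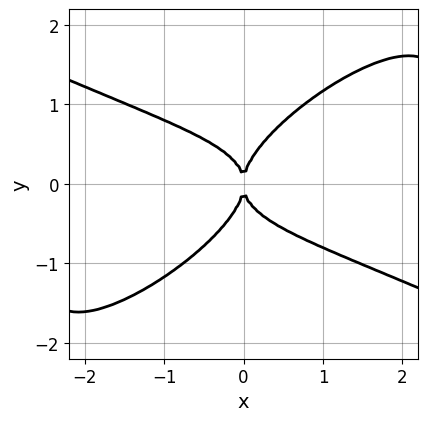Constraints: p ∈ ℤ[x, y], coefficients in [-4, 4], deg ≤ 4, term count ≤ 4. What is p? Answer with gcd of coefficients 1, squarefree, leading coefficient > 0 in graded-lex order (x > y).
x^3*y - 3*x*y^3 + 3*y^4 - 2*x^2

(a) The degree is 4 — no degree-3 curve has this shape.
(b) From the visible intercepts: it crosses the x-axis at the gridline x = 0; one y-axis crossing is at y = 0.
(c) Solving for integer coefficients yields p as stated.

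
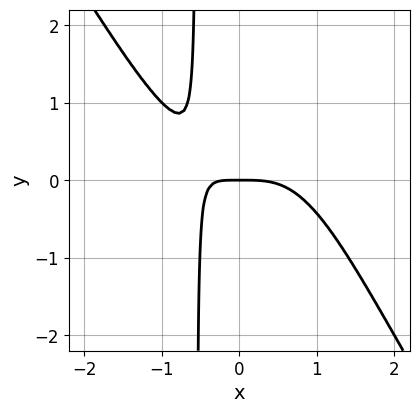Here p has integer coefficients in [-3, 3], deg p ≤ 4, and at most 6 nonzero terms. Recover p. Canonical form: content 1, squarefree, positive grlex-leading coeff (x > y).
3*x^4 + 2*x^3*y + 3*x*y + 2*y

deg p = 4. A generic line meets the curve in up to 4 points.
Reading off the gridlines: it crosses the x-axis at the gridline x = 0; it crosses the y-axis at the gridline y = 0.
These observations pin down the coefficients.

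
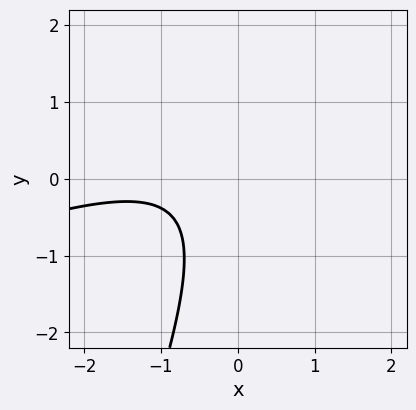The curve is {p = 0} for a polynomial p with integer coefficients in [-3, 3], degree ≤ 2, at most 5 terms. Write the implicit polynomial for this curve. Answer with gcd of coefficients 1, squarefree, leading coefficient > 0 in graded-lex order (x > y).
x^2 - 3*x*y + y^2 + 2*x + 2

1. deg p = 2.
2. Against the integer gridlines: the curve avoids every integer x-axis point in the box; it misses every integer gridline on the y-axis.
3. Putting this together gives p.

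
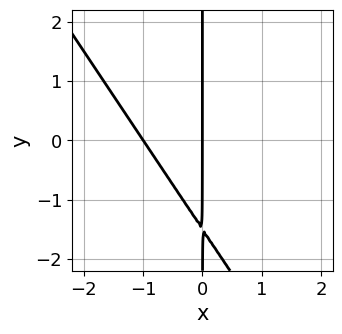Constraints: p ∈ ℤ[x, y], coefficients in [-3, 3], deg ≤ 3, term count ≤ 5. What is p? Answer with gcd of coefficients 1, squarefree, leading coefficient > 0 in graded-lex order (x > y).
1. The degree is 2 — no degree-1 curve has this shape.
2. From the axis intercepts and sections: the x-axis gridline crossings are at x ∈ {-1, 0}; the visible y-axis segment lies entirely on the curve.
3. Putting this together gives p.

3*x^2 + 2*x*y + 3*x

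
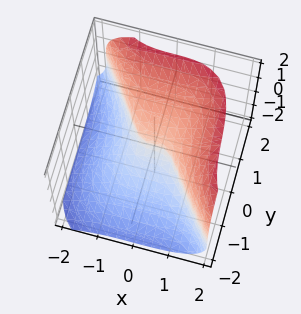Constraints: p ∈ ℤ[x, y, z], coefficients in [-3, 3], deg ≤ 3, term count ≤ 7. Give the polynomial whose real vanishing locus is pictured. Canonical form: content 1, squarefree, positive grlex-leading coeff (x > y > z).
3*x^3 + 2*y^3 - 3*z^3 + 2*z^2 + 2*y

(a) deg p = 3. The shape is more complex than any degree-2 surface.
(b) Against the integer gridlines: it crosses the x-axis at the gridline x = 0; it crosses the y-axis at the gridline y = 0.
(c) Solving for integer coefficients yields p as stated.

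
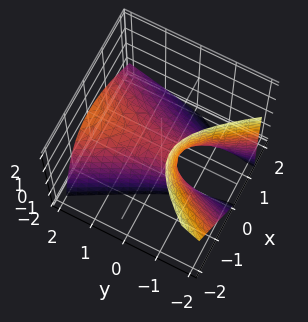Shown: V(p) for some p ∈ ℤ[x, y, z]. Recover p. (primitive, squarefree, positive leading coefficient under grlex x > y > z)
3*x^2 + 2*x*z - y^2 + 2*y*z + 2*z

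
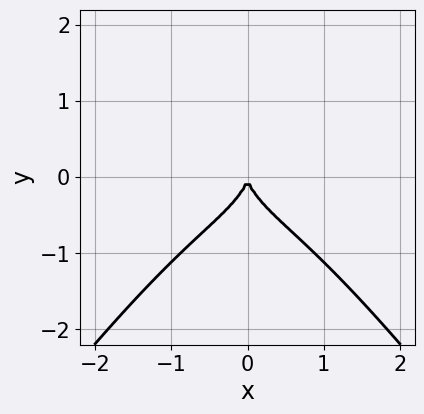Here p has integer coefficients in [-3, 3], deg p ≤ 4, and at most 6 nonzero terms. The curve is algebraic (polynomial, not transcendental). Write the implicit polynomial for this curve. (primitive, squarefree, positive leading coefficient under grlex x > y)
First, degree: no degree-3 curve has this shape, so deg p = 4.
Next, symmetries: the x ↦ −x reflection is a symmetry, so x appears only in even powers.
Next, checking where it meets the axes: it meets the y-axis at y = 0 (among the integer gridlines); it meets the x-axis at x = 0 (among the integer gridlines).
Finally, putting this together gives p.

2*x^4 - x^2*y^2 + 2*y^3 + 2*x^2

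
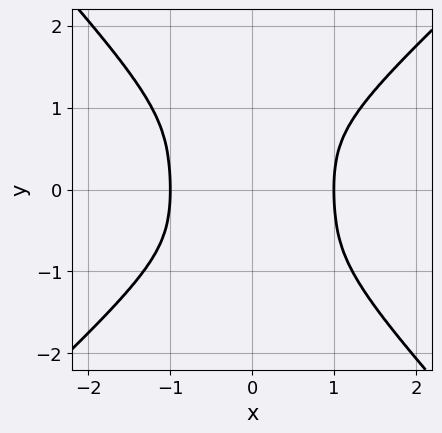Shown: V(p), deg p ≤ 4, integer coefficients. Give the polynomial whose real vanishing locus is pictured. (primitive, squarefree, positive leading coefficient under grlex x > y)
3*x^4 - x*y^3 - 3*y^4 - 2*y^2 - 3

1. Degree: no degree-3 curve has this shape, so deg p = 4.
2. Reading off the gridlines: it misses every integer gridline on the y-axis; the x-axis gridline crossings are at x ∈ {-1, 1}.
3. The integer polynomial consistent with all of this is the stated p.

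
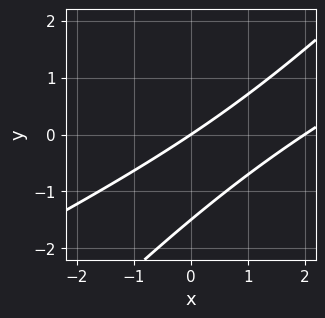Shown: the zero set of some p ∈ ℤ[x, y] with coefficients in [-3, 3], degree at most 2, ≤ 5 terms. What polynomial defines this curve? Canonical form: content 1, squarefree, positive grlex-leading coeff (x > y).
1. The degree is 2 — the shape is more complex than any degree-1 curve.
2. From the axis intercepts and sections: it meets the y-axis at y = 0 (among the integer gridlines); among the integer gridlines, it crosses the x-axis at x ∈ {0, 2}.
3. Assembling these constraints gives the stated polynomial.

x^2 - 3*x*y + 2*y^2 - 2*x + 3*y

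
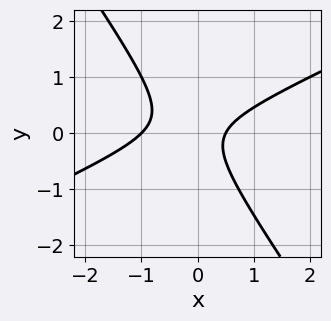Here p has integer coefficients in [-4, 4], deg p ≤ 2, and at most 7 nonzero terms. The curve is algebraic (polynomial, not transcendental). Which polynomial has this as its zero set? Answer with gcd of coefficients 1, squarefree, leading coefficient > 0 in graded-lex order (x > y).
2*x^2 - 3*x*y - 3*y^2 + x - 1

1. Degree: a generic line meets the curve in up to 2 points, so deg p = 2.
2. Observable constraints: no y-intercept at any integer in the box; it meets the x-axis at x = -1 (among the integer gridlines).
3. Solving for integer coefficients yields p as stated.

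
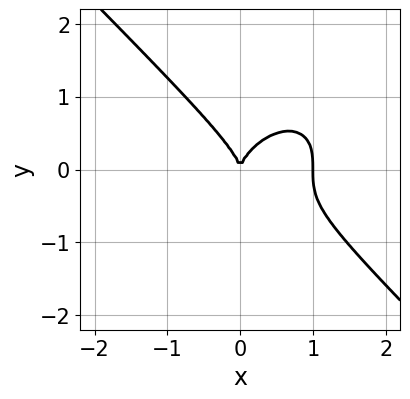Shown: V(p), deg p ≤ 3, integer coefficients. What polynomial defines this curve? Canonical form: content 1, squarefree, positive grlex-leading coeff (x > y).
(a) Degree: a generic line meets the curve in up to 3 points, so deg p = 3.
(b) From the visible intercepts: the x-axis gridline crossings are at x ∈ {0, 1}; one y-axis crossing is at y = 0.
(c) Solving for integer coefficients yields p as stated.

x^3 + y^3 - x^2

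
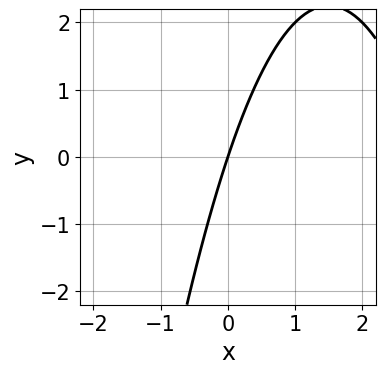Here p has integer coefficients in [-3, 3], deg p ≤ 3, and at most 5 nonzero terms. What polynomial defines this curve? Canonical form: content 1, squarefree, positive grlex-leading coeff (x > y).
First, deg p = 2.
Next, reading off the gridlines: it crosses the y-axis at the gridline y = 0; one x-axis crossing is at x = 0.
Finally, matching integer coefficients to the picture gives p.

x^2 - 3*x + y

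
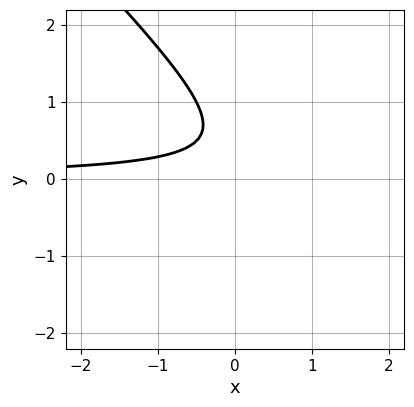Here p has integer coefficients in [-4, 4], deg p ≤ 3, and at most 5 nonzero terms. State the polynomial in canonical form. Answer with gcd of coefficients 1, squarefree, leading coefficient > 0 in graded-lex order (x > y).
(a) Degree: no degree-1 curve has this shape, so deg p = 2.
(b) Reading off the gridlines: the curve avoids every integer x-axis point in the box; no y-intercept at any integer in the box.
(c) Matching integer coefficients to the picture gives p.

2*x*y + 2*y^2 - 2*y + 1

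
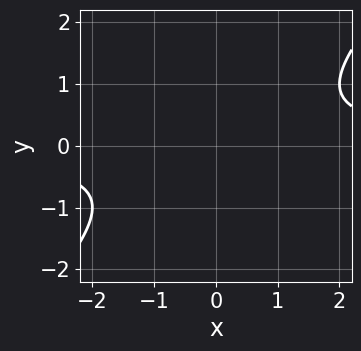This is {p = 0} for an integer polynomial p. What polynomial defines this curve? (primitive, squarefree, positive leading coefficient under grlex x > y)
(a) Degree: a generic line meets the curve in up to 2 points, so deg p = 2.
(b) From the axis intercepts and sections: no x-intercept at any integer in the box; it misses every integer gridline on the y-axis.
(c) These observations pin down the coefficients.

x*y - y^2 - 1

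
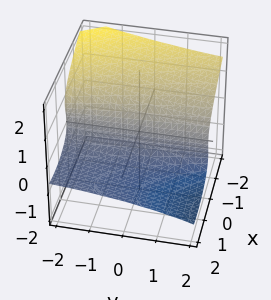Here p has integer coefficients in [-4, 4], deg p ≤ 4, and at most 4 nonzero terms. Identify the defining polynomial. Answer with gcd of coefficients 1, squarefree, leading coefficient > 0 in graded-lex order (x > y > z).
y*z^2 + 2*z^3 - x^2 + 3*x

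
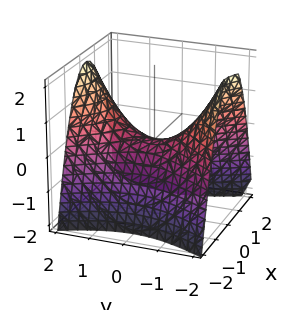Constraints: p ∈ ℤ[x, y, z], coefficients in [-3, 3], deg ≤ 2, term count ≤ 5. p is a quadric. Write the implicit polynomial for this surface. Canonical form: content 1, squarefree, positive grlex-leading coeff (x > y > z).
First, degree: a saddle surface; a quadric, so deg p = 2.
Then, symmetries: mirror symmetry y ↦ −y ⇒ only even powers of y; mirror symmetry x ↦ −x ⇒ only even powers of x.
Next, from the visible intercepts: one z-axis crossing is at z = 0; it crosses the y-axis at the gridline y = 0; one x-axis crossing is at x = 0.
Finally, solving for integer coefficients yields p as stated.

2*x^2 - y^2 + 2*z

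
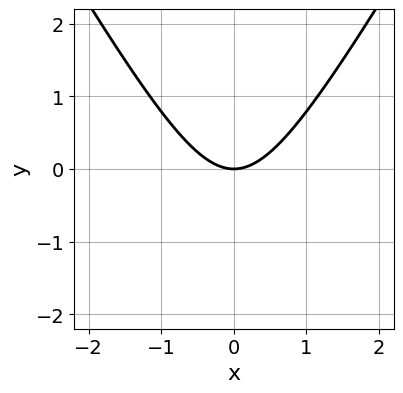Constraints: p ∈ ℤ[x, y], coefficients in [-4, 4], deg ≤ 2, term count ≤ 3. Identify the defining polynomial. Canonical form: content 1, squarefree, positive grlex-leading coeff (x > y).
3*x^2 - y^2 - 3*y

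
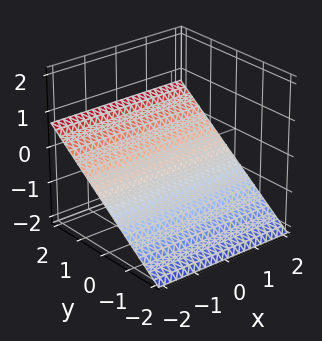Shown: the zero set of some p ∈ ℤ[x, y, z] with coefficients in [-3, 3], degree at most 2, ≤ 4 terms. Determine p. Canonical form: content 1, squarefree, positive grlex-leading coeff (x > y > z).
(a) The degree is 1 — every cross-section is a straight line — this is a plane.
(b) Observable constraints: the surface avoids every integer x-axis point in the box; one y-axis crossing is at y = 1.
(c) Assembling these constraints gives the stated polynomial.

2*y - 3*z - 2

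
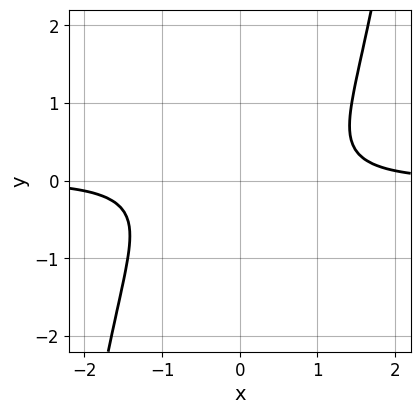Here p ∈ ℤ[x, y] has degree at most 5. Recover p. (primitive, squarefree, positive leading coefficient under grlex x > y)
x^3*y - 2*y^2 - 1

(a) deg p = 4. The shape is more complex than any degree-3 curve.
(b) Checking where it meets the axes: it misses every integer gridline on the x-axis; no y-intercept at any integer in the box.
(c) Matching integer coefficients to the picture gives p.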